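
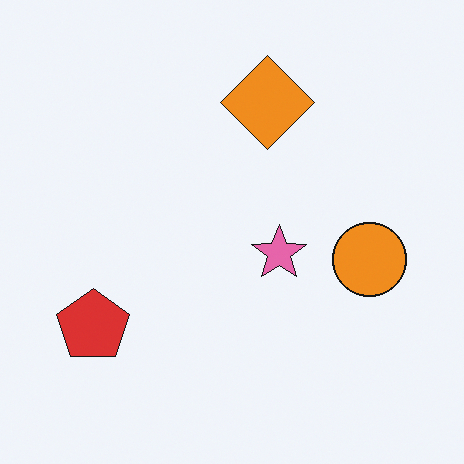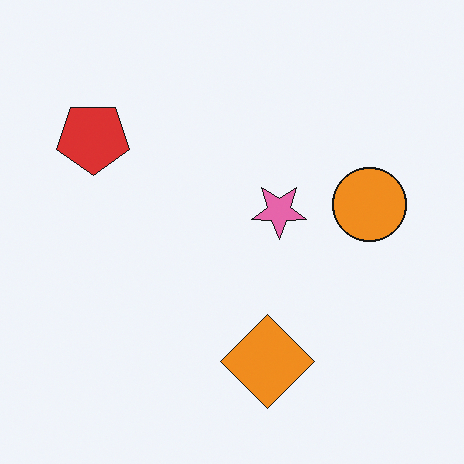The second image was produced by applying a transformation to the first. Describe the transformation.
The transformation is: flipped vertically (top ↔ bottom).

The orange diamond is in the top of the first image and the bottom of the second — shapes on opposite sides of the horizontal midline have swapped in a mirror flip.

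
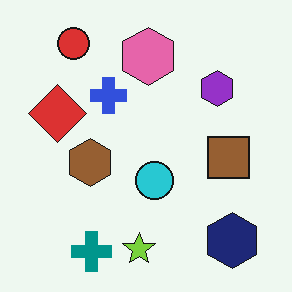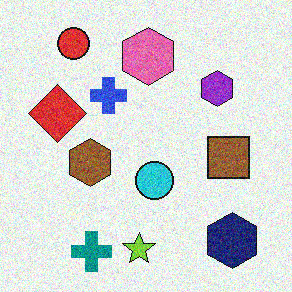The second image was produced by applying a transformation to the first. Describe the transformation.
It was degraded with visible gaussian noise.

Random speckle covers the whole image, including the flat background.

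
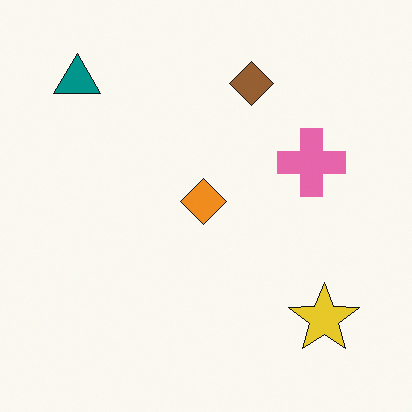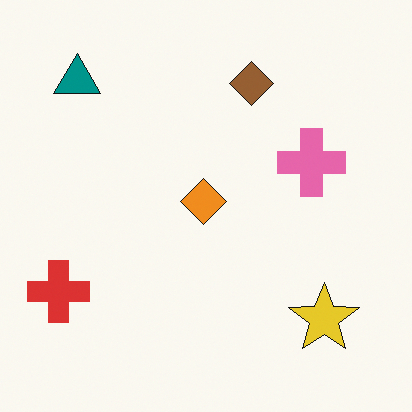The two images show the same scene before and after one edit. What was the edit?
The second image is the first overlaid with an additional red cross.

A red cross appears in the second image that is absent from the first.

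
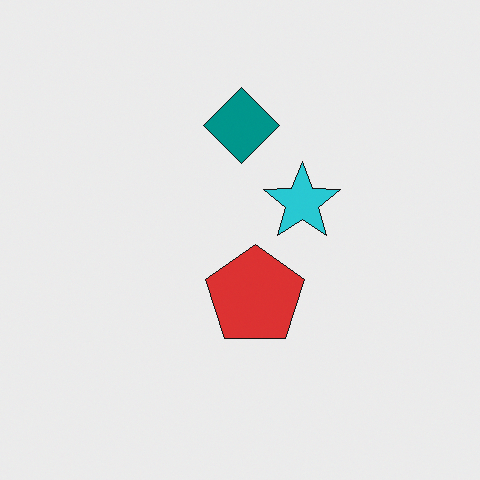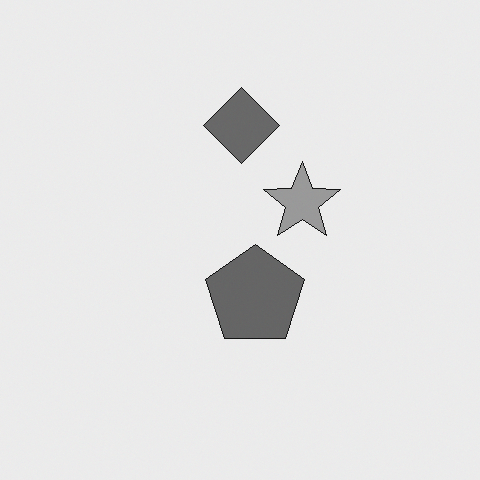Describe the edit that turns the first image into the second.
This is the original image converted to grayscale.

All color is removed — every shape is now a shade of grey.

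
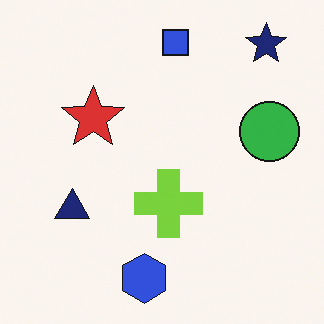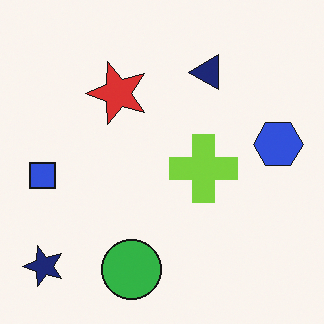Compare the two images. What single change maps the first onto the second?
It was transposed (reflected across the top-left ↔ bottom-right diagonal).

Shapes have swapped their row and column positions — what was in the top-right is now in the bottom-left — a diagonal reflection.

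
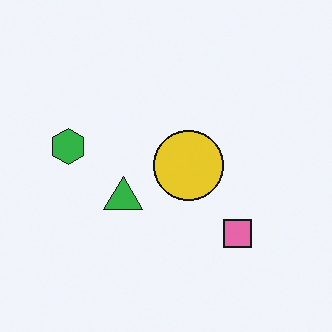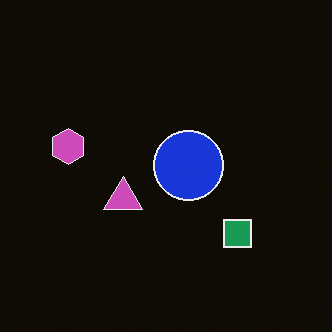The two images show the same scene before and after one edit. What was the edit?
The second image is the first color-inverted (negative).

The light background has become dark and every shape's color is its complement — a photographic negative.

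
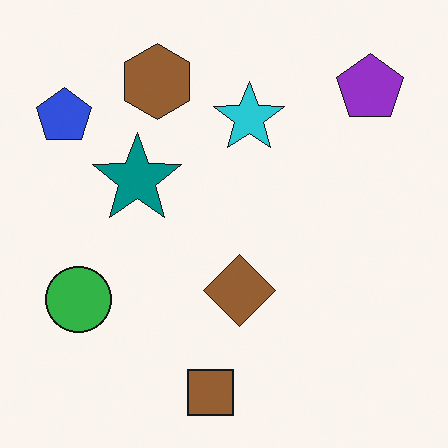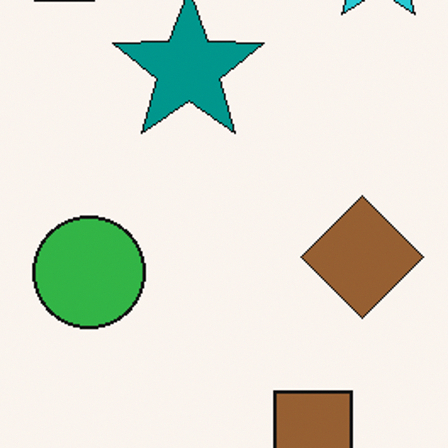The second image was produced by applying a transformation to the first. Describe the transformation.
The second image is the first cropped to a noticeably smaller region and rescaled.

The visible shapes are larger and the field of view is narrower; shapes near the original edges may be partly or wholly outside the frame — a crop-and-rescale.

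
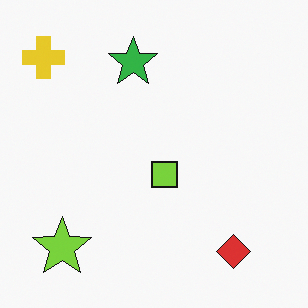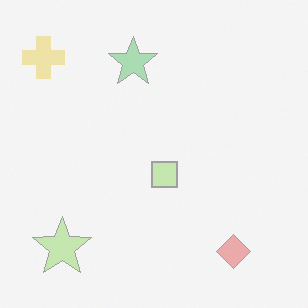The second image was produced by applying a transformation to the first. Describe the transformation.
It was washed out (contrast reduced).

Tones are pushed toward mid-grey across the whole image — a global contrast change.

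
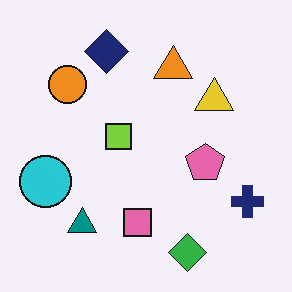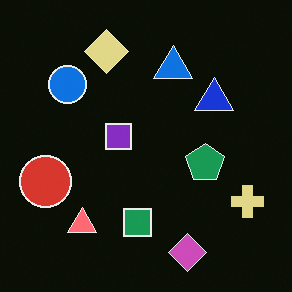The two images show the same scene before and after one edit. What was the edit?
The transformation is: color-inverted (negative).

The light background has become dark and every shape's color is its complement — a photographic negative.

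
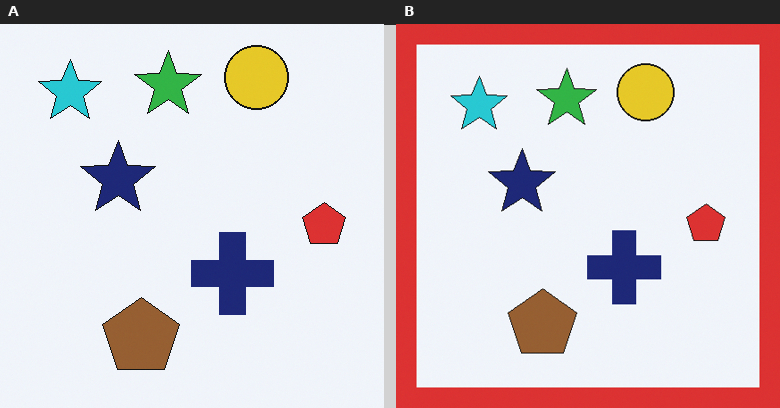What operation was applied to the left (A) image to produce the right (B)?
The image was framed with a red border.

A solid red frame runs around the edge of the right (B) image, with the content slightly shrunk inside it.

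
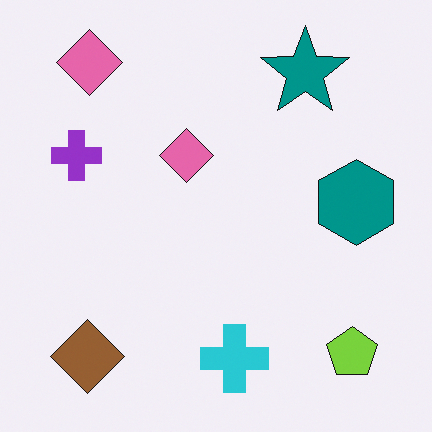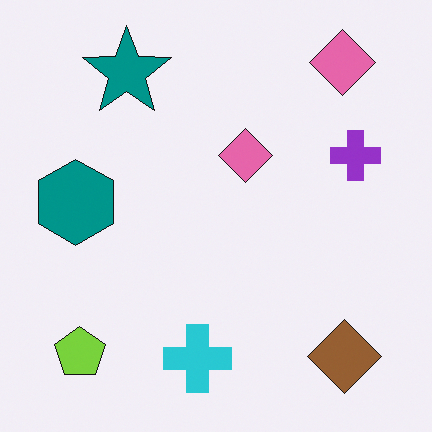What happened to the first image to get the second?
This is the original image flipped horizontally (left ↔ right).

The purple cross is in the left of the first image and the right of the second — shapes on opposite sides of the vertical midline have swapped in a mirror flip.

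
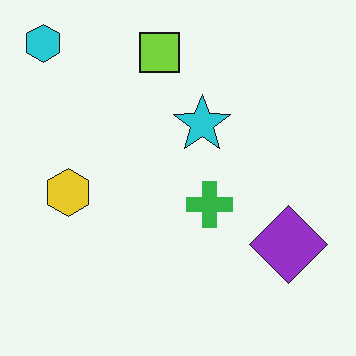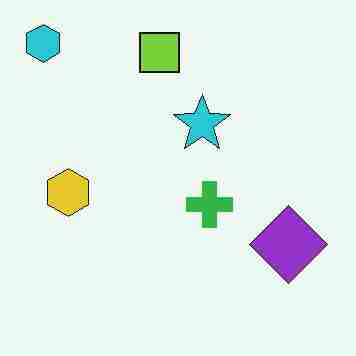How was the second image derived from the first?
The second image is the first heavily JPEG-compressed with obvious blocking artifacts.

Blocky 8×8 compression artifacts appear around shape edges and the flat background shows ringing — characteristic JPEG degradation.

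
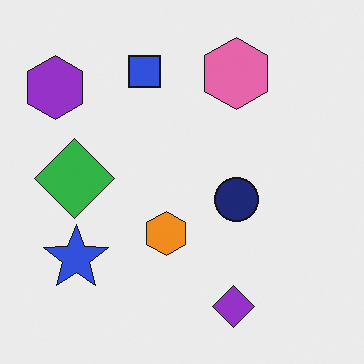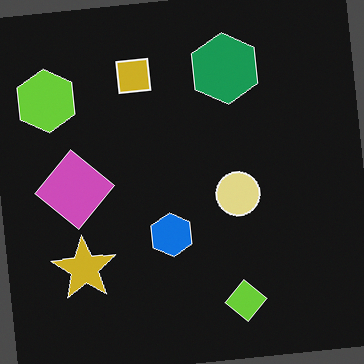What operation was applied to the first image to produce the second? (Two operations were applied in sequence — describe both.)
This is the original image rotated counter-clockwise by a few degrees, then color-inverted (negative).

Every shape is tilted by the same angle and the image corners show triangular fill wedges — a whole-image rotation by a non-right angle. The light background has become dark and every shape's color is its complement — a photographic negative.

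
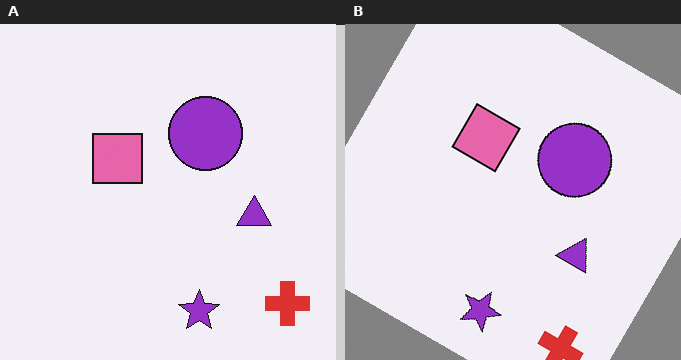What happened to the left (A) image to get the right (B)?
This is the original image rotated clockwise by a large amount — several tens of degrees.

Every shape is tilted by the same angle and the image corners show triangular fill wedges — a whole-image rotation by a non-right angle.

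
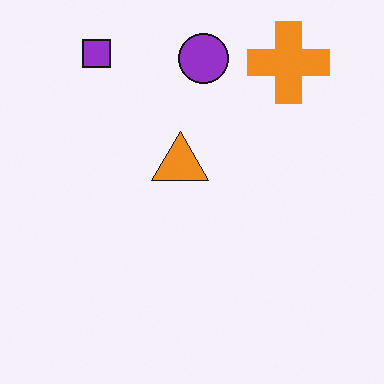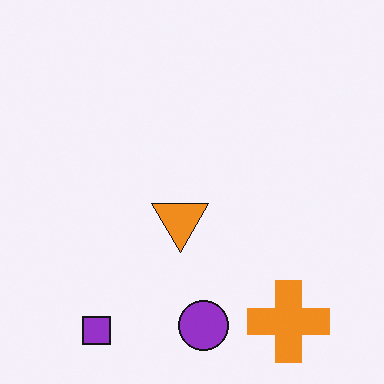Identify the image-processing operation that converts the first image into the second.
Flipped vertically (top ↔ bottom).

The purple square is in the top-left of the first image and the bottom-left of the second — shapes on opposite sides of the horizontal midline have swapped in a mirror flip.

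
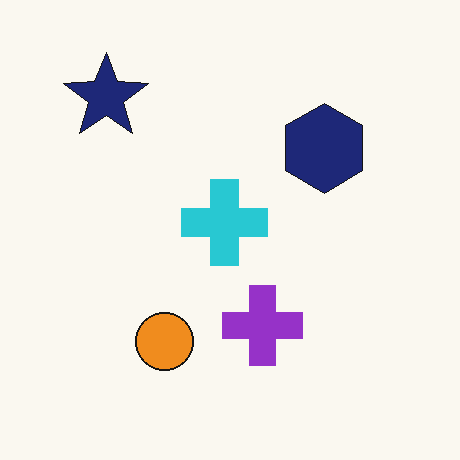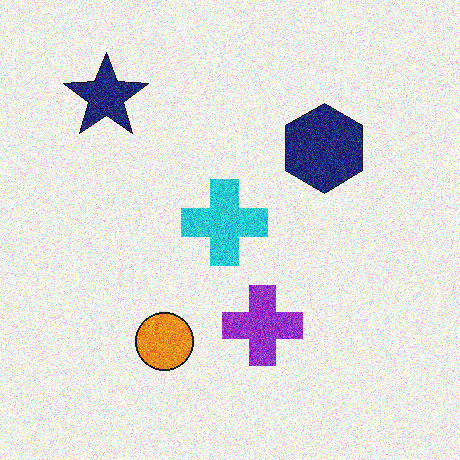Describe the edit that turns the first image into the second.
The transformation is: degraded with strong gaussian noise.

Random speckle covers the whole image, including the flat background.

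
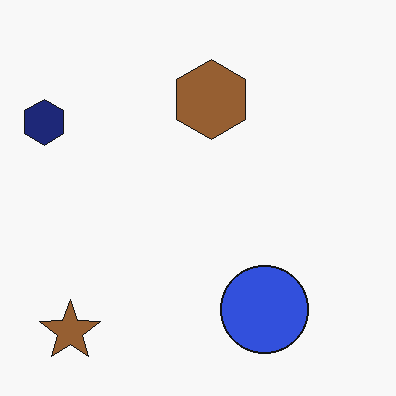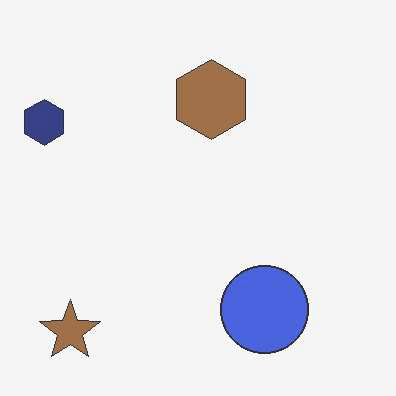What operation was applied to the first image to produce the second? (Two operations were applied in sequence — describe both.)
Given moderate JPEG compression, then given slightly reduced contrast.

Blocky 8×8 compression artifacts appear around shape edges and the flat background shows ringing — characteristic JPEG degradation. Tones are pushed toward mid-grey across the whole image — a global contrast change.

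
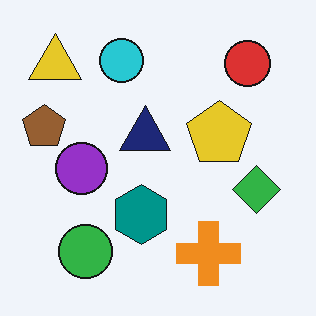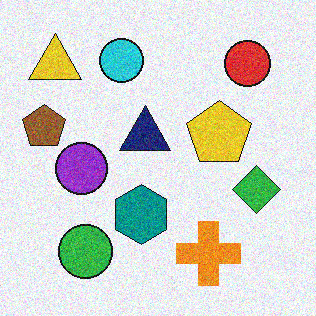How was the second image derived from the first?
Degraded with moderate additive noise.

Random speckle covers the whole image, including the flat background.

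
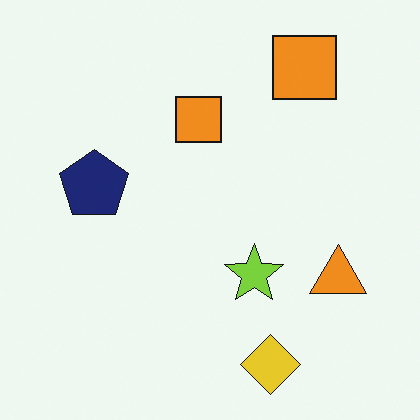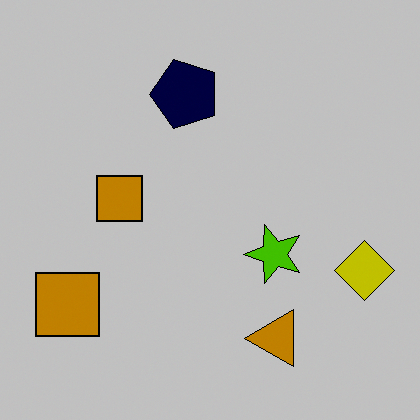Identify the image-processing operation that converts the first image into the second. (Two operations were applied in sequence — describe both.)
The image was transposed (reflected across the top-left ↔ bottom-right diagonal), then aggressively posterized.

Shapes have swapped their row and column positions — what was in the top-right is now in the bottom-left — a diagonal reflection. Each flat color has snapped to a coarser quantized level — most visibly, the near-white background has dropped to a flat grey.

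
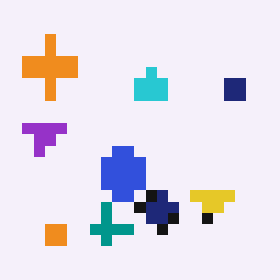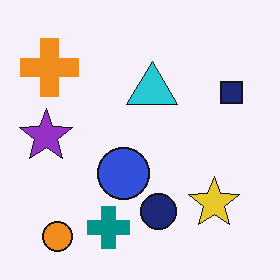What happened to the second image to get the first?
The first image is the second heavily pixelated into large blocks.

Shapes are reduced to large square blocks; fine edges and outlines are lost — a downscale-then-upscale (mosaic) effect.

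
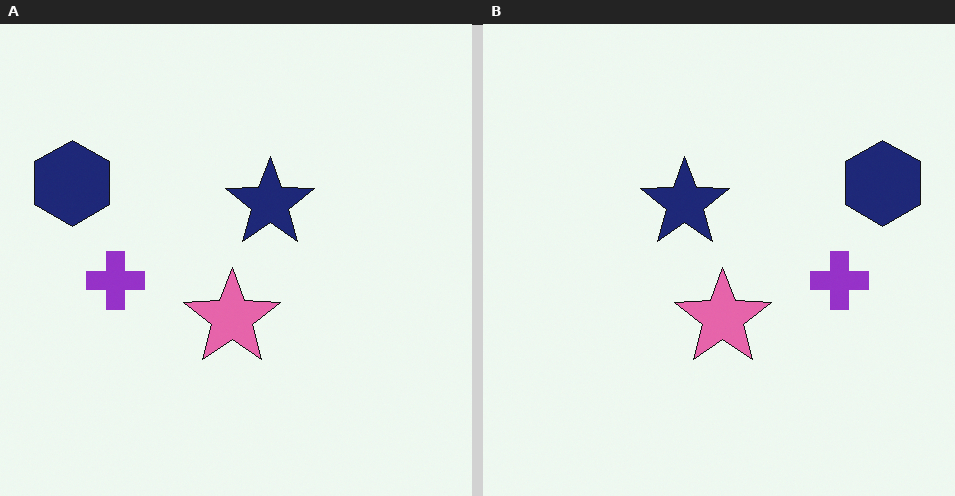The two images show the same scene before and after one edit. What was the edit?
The image was flipped horizontally (left ↔ right).

The navy hexagon is in the left of the left (A) image and the right of the right (B) — shapes on opposite sides of the vertical midline have swapped in a mirror flip.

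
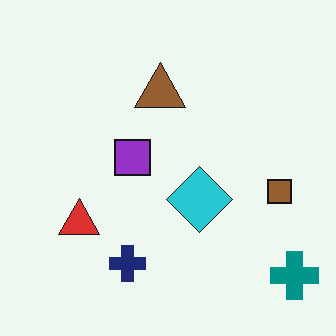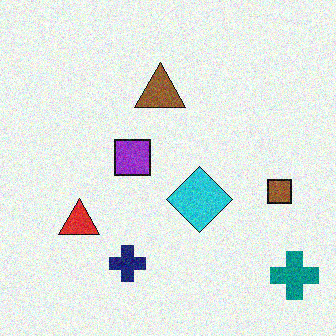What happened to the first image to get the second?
Degraded with moderate additive noise.

Random speckle covers the whole image, including the flat background.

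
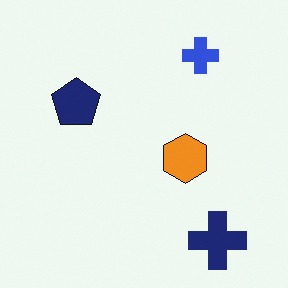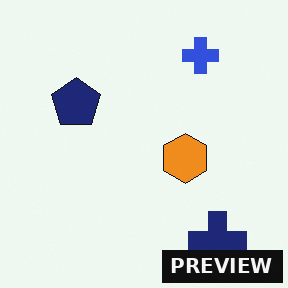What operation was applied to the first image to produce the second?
Watermarked with the text "PREVIEW" in the lower-right corner.

A dark label reading "PREVIEW" appears in the lower-right corner.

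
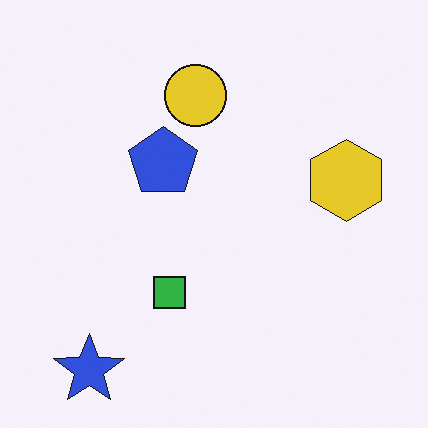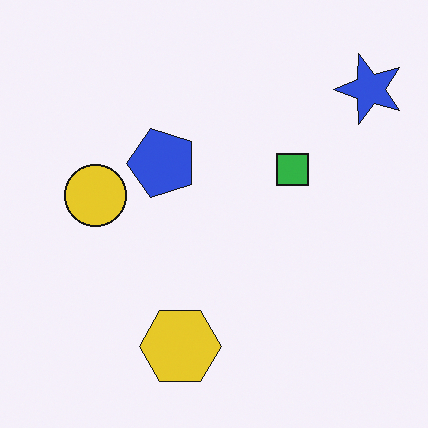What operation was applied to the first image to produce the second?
It was transposed (reflected across the top-left ↔ bottom-right diagonal).

Shapes have swapped their row and column positions — what was in the top-right is now in the bottom-left — a diagonal reflection.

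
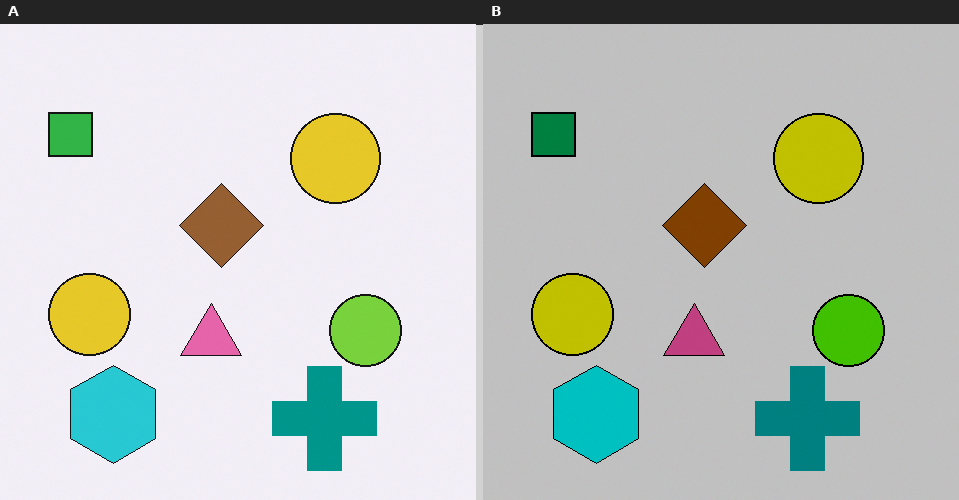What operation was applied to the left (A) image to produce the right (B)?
This is the original image aggressively posterized.

Each flat color has snapped to a coarser quantized level — most visibly, the near-white background has dropped to a flat grey.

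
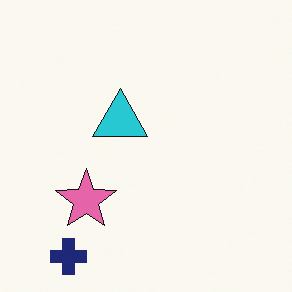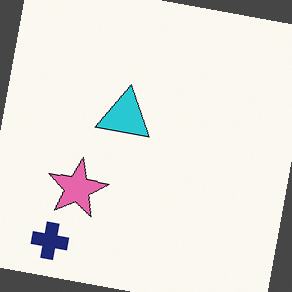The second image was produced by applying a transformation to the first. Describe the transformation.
The transformation is: rotated clockwise by a small amount.

Every shape is tilted by the same angle and the image corners show triangular fill wedges — a whole-image rotation by a non-right angle.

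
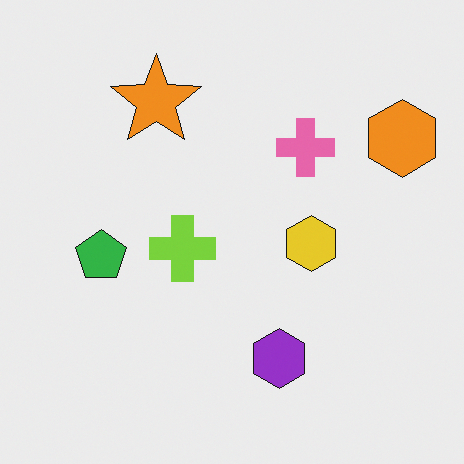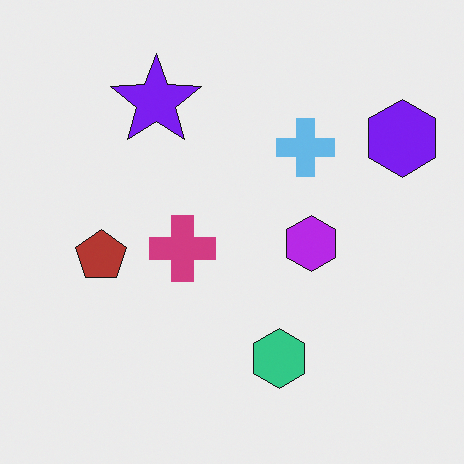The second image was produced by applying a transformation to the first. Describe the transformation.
The second image is the first hue-shifted through roughly half the color wheel.

Every shape's color has rotated by the same amount around the hue wheel — a uniform hue shift.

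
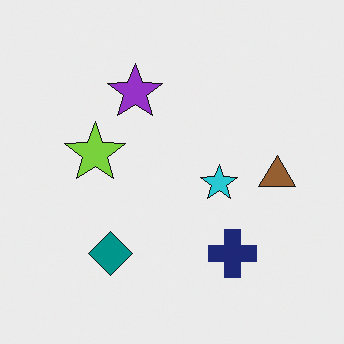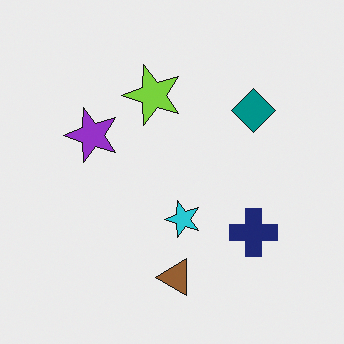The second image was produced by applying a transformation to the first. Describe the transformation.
This is the original image transposed (reflected across the top-left ↔ bottom-right diagonal).

Shapes have swapped their row and column positions — what was in the top-right is now in the bottom-left — a diagonal reflection.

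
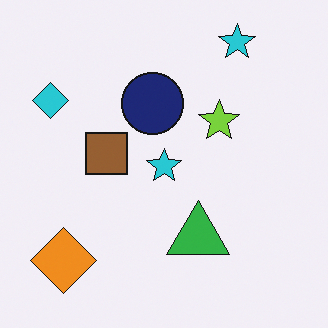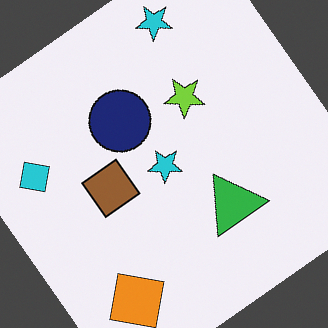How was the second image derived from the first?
Rotated counter-clockwise by a large amount — several tens of degrees.

Every shape is tilted by the same angle and the image corners show triangular fill wedges — a whole-image rotation by a non-right angle.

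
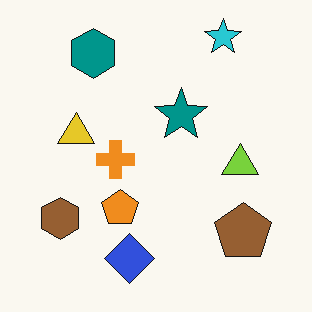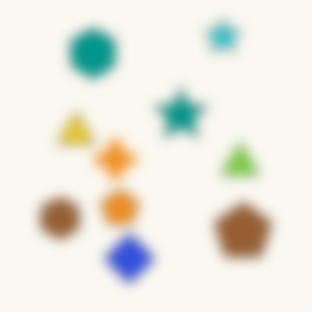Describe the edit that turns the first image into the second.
Strongly gaussian-blurred.

Shape edges and outlines are uniformly softened across the whole image.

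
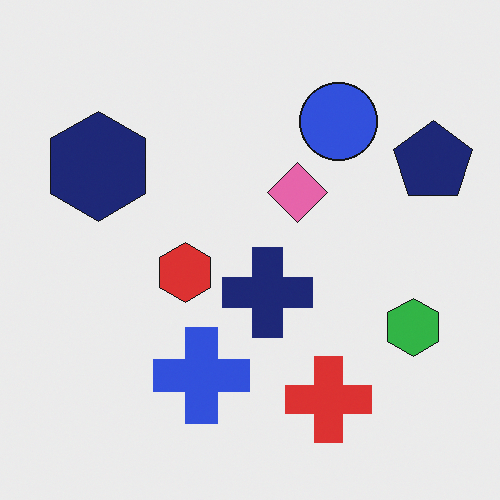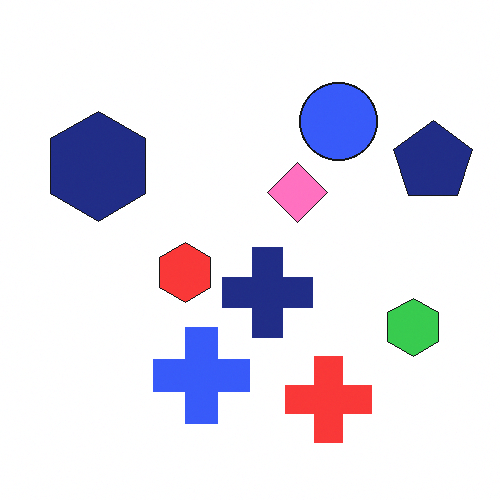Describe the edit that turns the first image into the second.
It was slightly brightened.

Every pixel — background and shapes alike — is uniformly brightened.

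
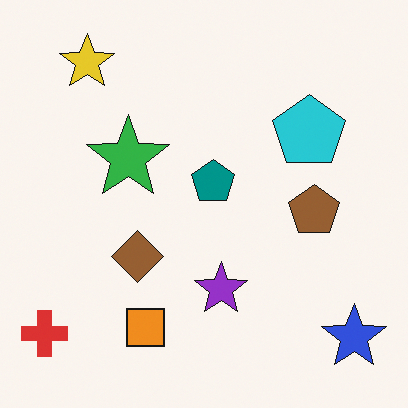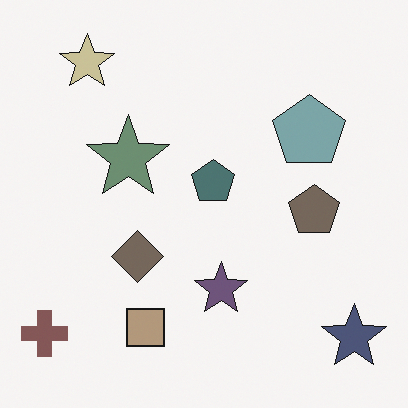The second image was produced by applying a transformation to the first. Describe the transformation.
The second image is the first heavily desaturated.

All colors are more muted and greyish — a global saturation change.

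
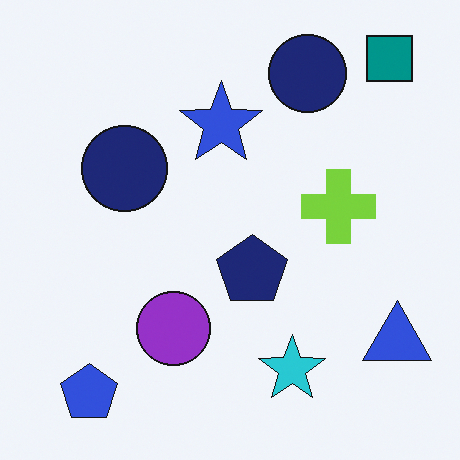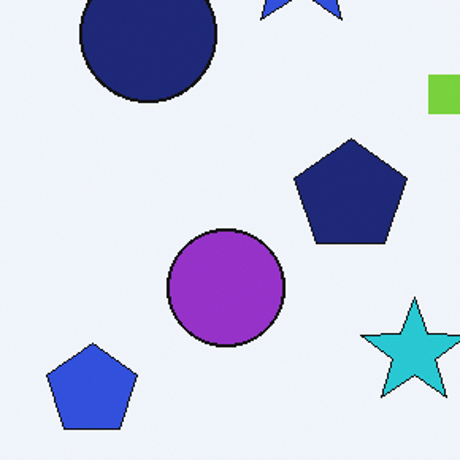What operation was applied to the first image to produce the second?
The second image is the first cropped to a modestly smaller region and rescaled.

The visible shapes are larger and the field of view is narrower; shapes near the original edges may be partly or wholly outside the frame — a crop-and-rescale.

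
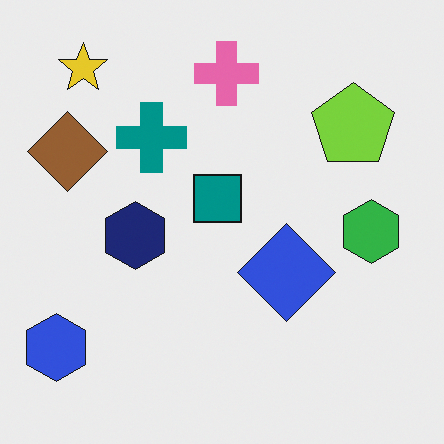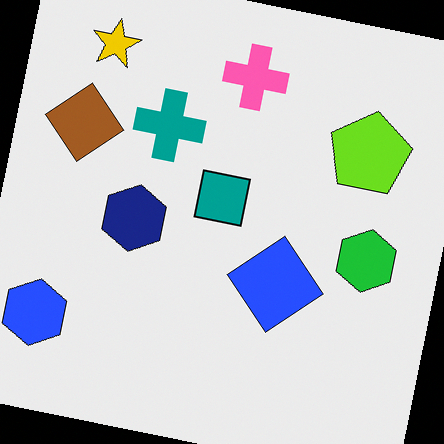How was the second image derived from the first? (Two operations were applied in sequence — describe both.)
The image was rotated clockwise by a few degrees, then slightly oversaturated.

Every shape is tilted by the same angle and the image corners show triangular fill wedges — a whole-image rotation by a non-right angle. All colors are more vivid — a global saturation change.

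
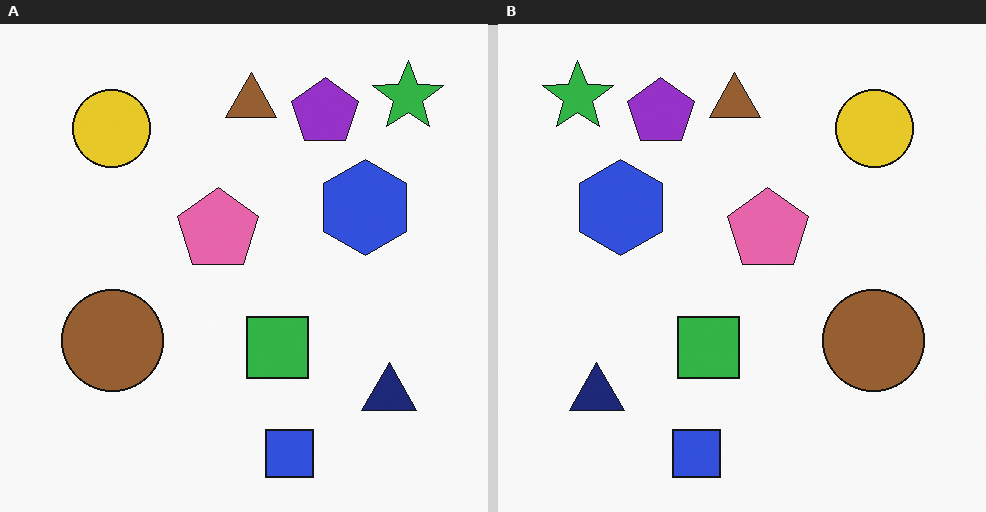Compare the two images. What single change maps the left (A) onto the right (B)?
Flipped horizontally (left ↔ right).

The green star is in the top-right of the left (A) image and the top-left of the right (B) — shapes on opposite sides of the vertical midline have swapped in a mirror flip.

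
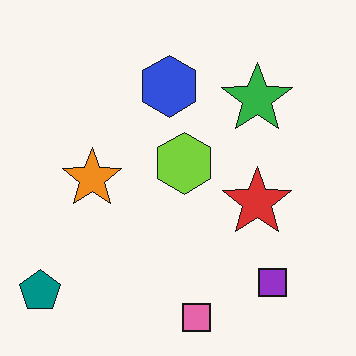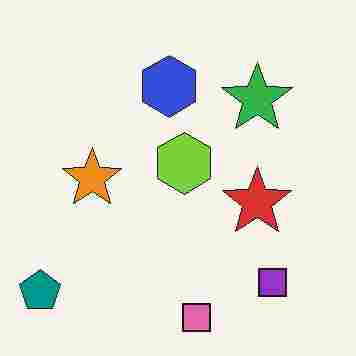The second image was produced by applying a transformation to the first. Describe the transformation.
This is the original image heavily JPEG-compressed with obvious blocking artifacts.

Blocky 8×8 compression artifacts appear around shape edges and the flat background shows ringing — characteristic JPEG degradation.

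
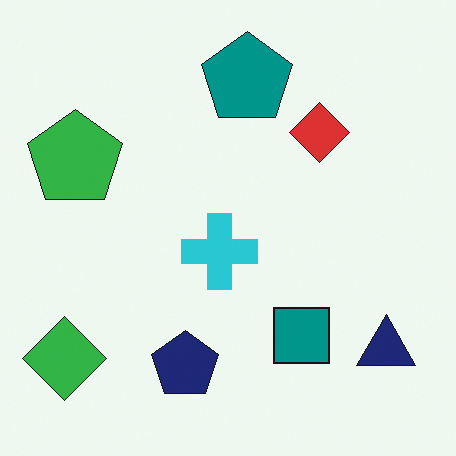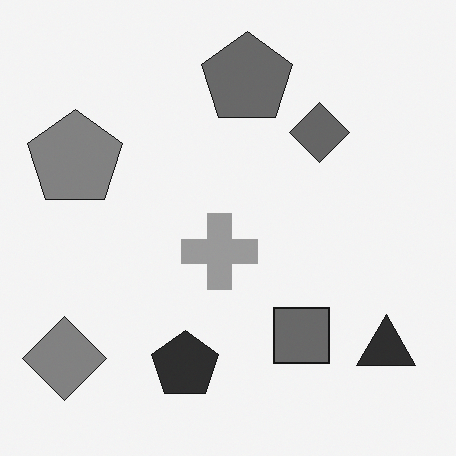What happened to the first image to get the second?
It was converted to grayscale.

All color is removed — every shape is now a shade of grey.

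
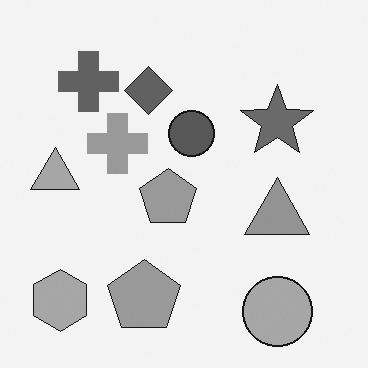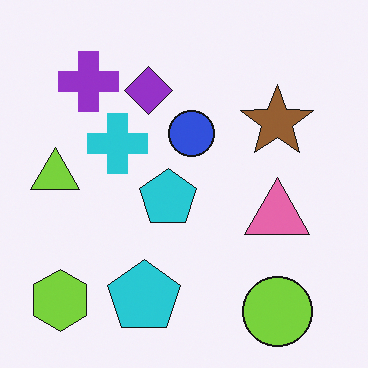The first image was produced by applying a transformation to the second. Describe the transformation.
Converted to grayscale.

All color is removed — every shape is now a shade of grey.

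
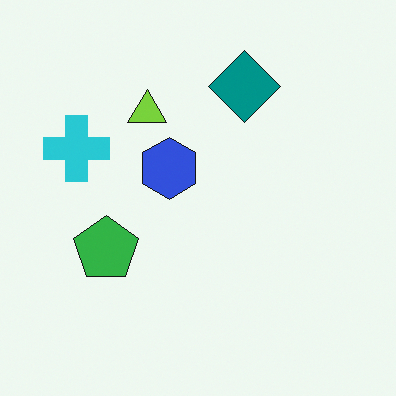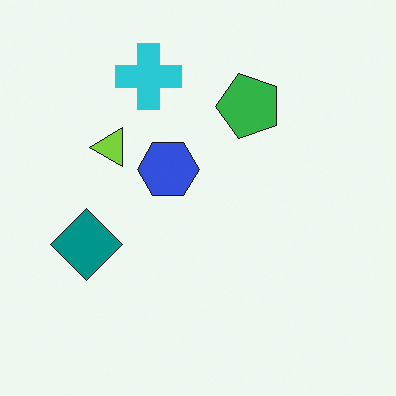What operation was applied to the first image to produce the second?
The transformation is: transposed (reflected across the top-left ↔ bottom-right diagonal).

Shapes have swapped their row and column positions — what was in the top-right is now in the bottom-left — a diagonal reflection.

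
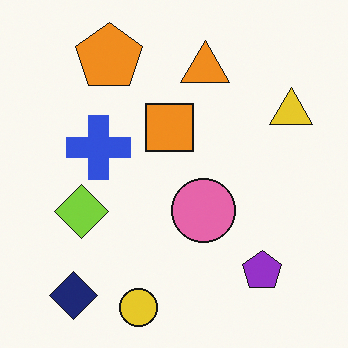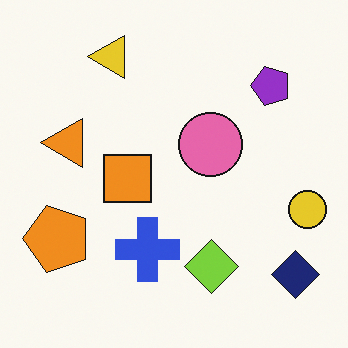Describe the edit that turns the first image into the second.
It was rotated 90° counter-clockwise.

The navy diamond sits in the bottom-left of the first image and the bottom-right of the second — consistent with a whole-image 90° counter-clockwise rotation.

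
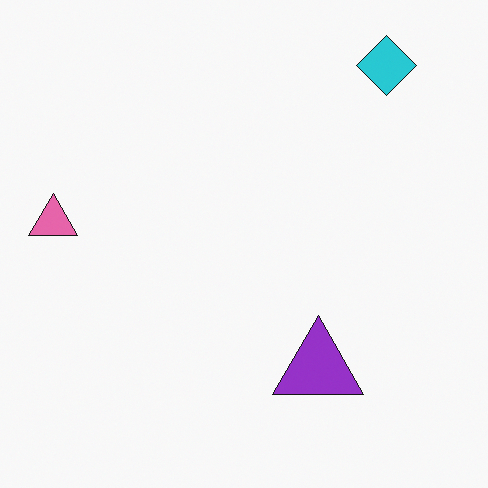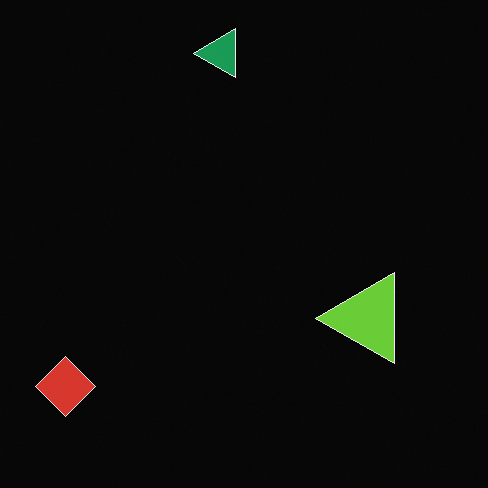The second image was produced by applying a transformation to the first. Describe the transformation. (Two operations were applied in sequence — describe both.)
It was transposed (reflected across the top-left ↔ bottom-right diagonal), then color-inverted (negative).

Shapes have swapped their row and column positions — what was in the top-right is now in the bottom-left — a diagonal reflection. The light background has become dark and every shape's color is its complement — a photographic negative.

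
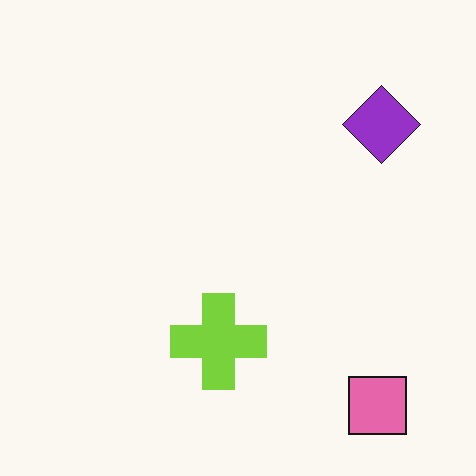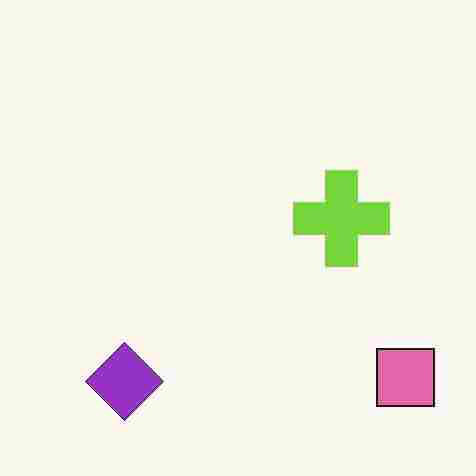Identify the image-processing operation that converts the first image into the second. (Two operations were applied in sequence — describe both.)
It was degraded with heavy JPEG compression, then transposed (reflected across the top-left ↔ bottom-right diagonal).

Blocky 8×8 compression artifacts appear around shape edges and the flat background shows ringing — characteristic JPEG degradation. Shapes have swapped their row and column positions — what was in the top-right is now in the bottom-left — a diagonal reflection.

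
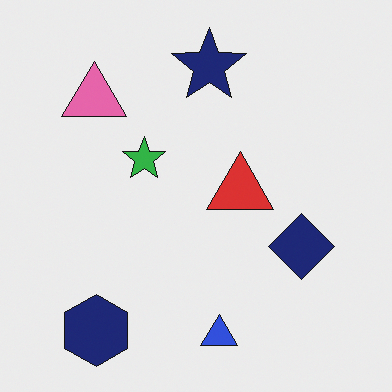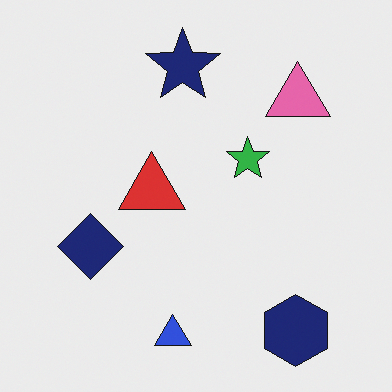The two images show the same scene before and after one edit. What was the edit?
The second image is the first flipped horizontally (left ↔ right).

The navy diamond is in the right of the first image and the left of the second — shapes on opposite sides of the vertical midline have swapped in a mirror flip.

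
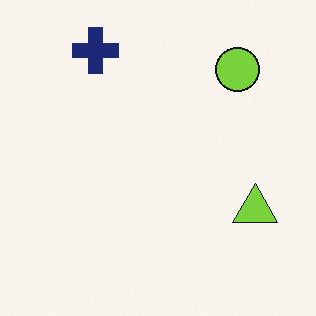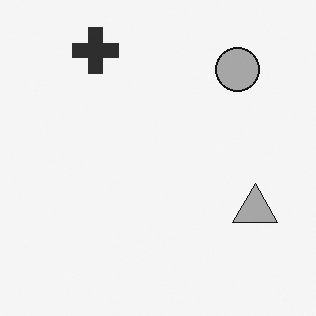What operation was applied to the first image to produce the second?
Converted to grayscale.

All color is removed — every shape is now a shade of grey.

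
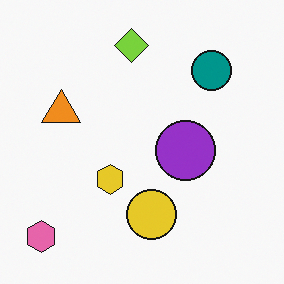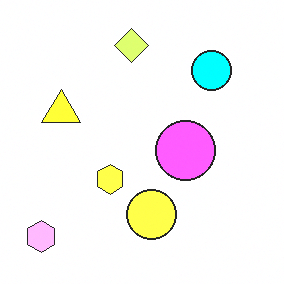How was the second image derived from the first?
Noticeably brightened.

Every pixel — background and shapes alike — is uniformly brightened.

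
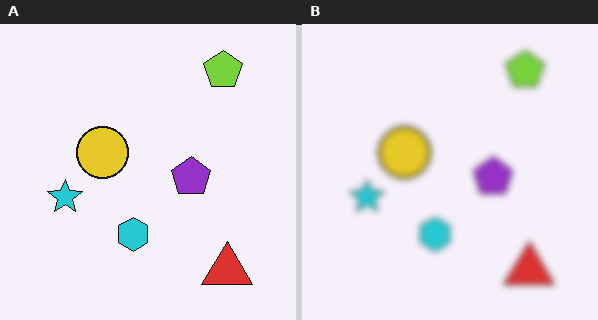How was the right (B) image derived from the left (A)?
It was noticeably gaussian-blurred.

Shape edges and outlines are uniformly softened across the whole image.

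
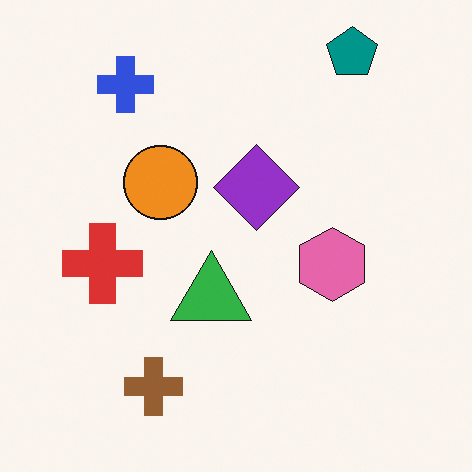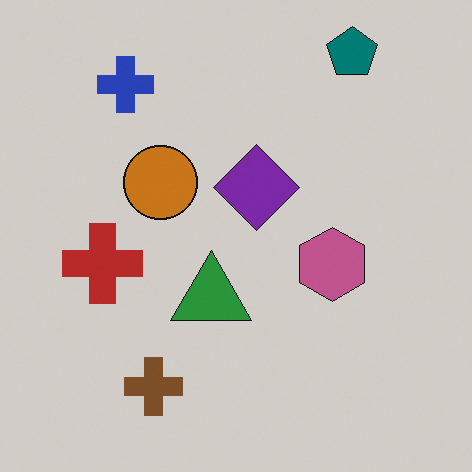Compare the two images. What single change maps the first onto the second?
This is the original image slightly darkened.

Every pixel — background and shapes alike — is uniformly darkened.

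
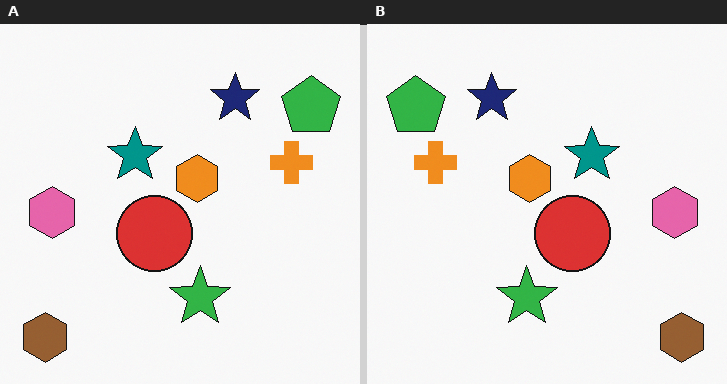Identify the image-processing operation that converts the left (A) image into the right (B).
This is the original image flipped horizontally (left ↔ right).

The brown hexagon is in the bottom-left of the left (A) image and the bottom-right of the right (B) — shapes on opposite sides of the vertical midline have swapped in a mirror flip.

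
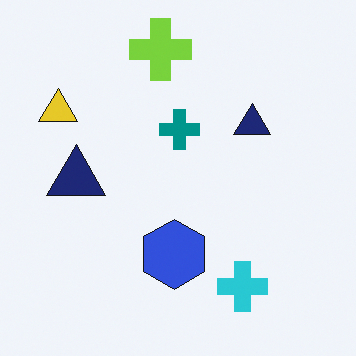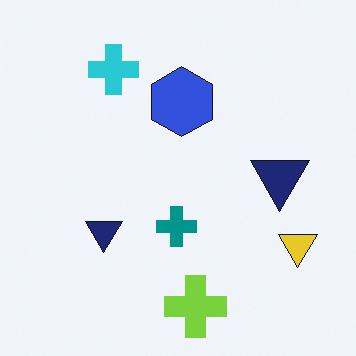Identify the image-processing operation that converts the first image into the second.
This is the original image rotated 180°.

The yellow triangle sits in the top-left of the first image and the bottom-right of the second — consistent with a whole-image 180° rotation.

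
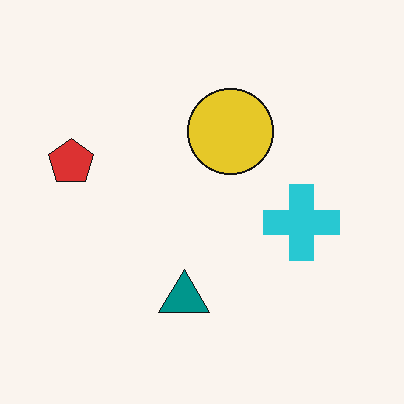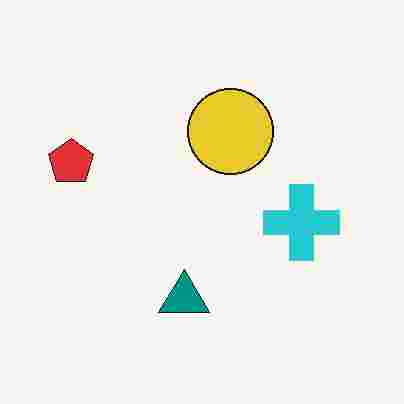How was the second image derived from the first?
This is the original image heavily JPEG-compressed with obvious blocking artifacts.

Blocky 8×8 compression artifacts appear around shape edges and the flat background shows ringing — characteristic JPEG degradation.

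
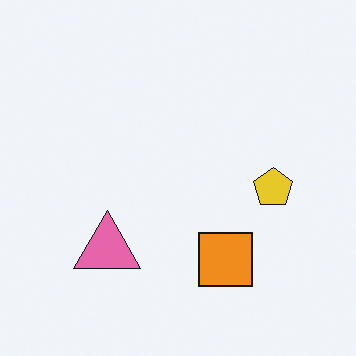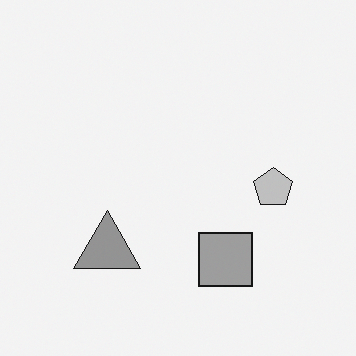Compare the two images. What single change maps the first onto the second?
The second image is the first converted to grayscale.

All color is removed — every shape is now a shade of grey.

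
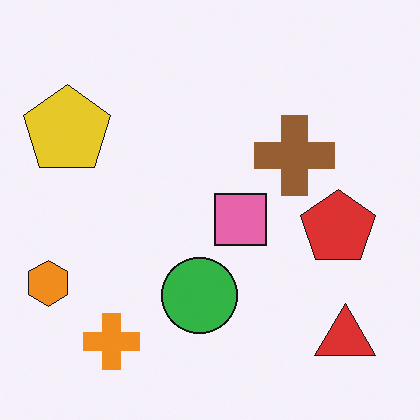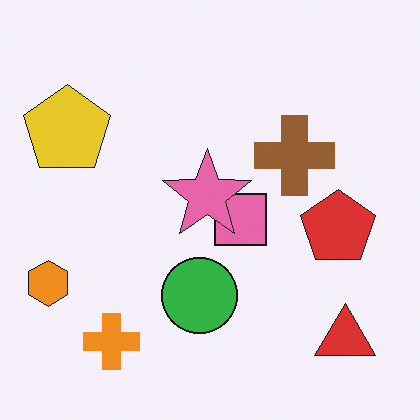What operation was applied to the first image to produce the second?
It was overlaid with an additional pink star.

A pink star appears in the second image that is absent from the first.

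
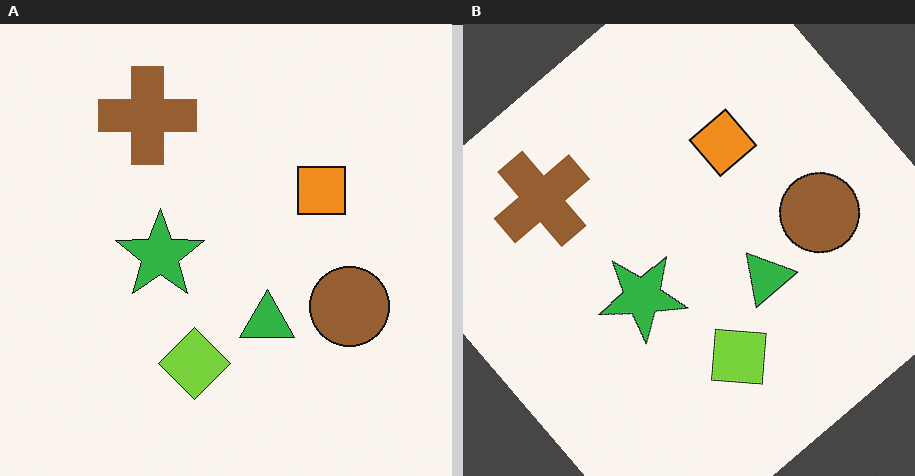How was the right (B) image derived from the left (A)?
It was rotated counter-clockwise by a large amount — several tens of degrees.

Every shape is tilted by the same angle and the image corners show triangular fill wedges — a whole-image rotation by a non-right angle.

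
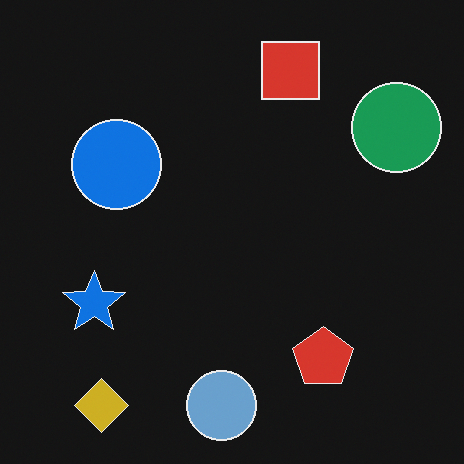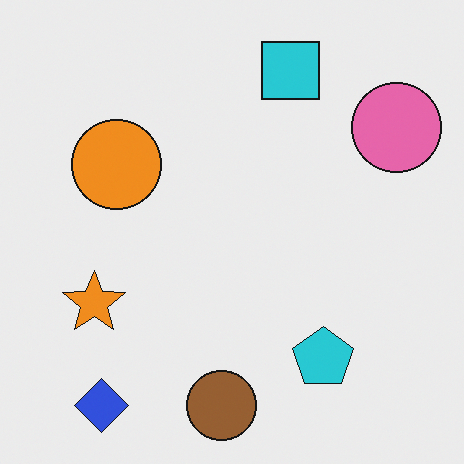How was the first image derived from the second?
It was color-inverted (negative).

The light background has become dark and every shape's color is its complement — a photographic negative.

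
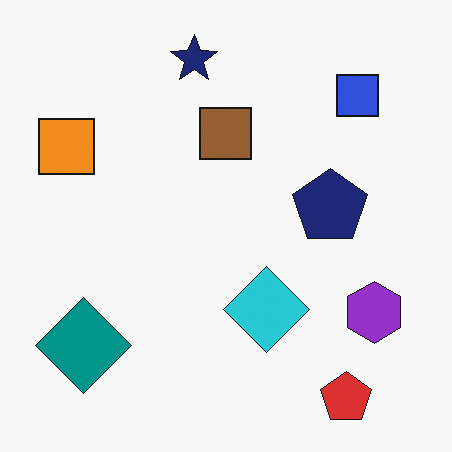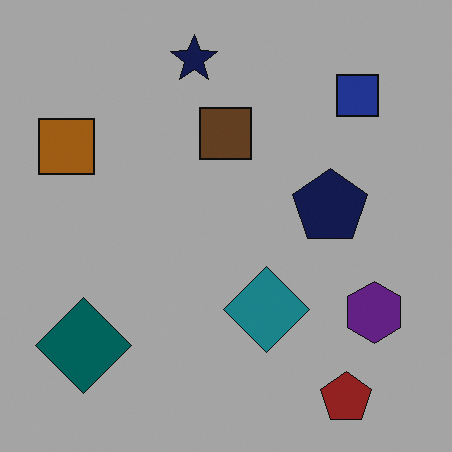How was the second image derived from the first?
This is the original image darkened a lot.

Every pixel — background and shapes alike — is uniformly darkened.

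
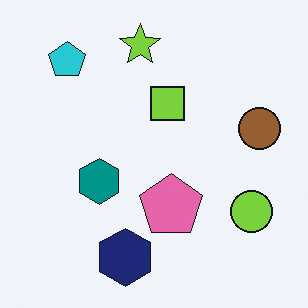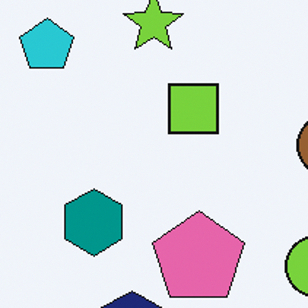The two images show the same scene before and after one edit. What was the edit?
This is the original image cropped to a modestly smaller region and rescaled.

The visible shapes are larger and the field of view is narrower; shapes near the original edges may be partly or wholly outside the frame — a crop-and-rescale.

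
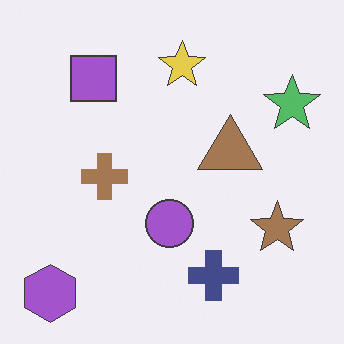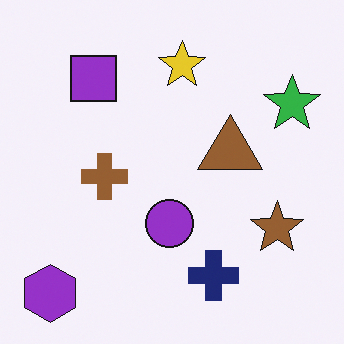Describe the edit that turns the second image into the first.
The transformation is: given slightly reduced contrast.

Tones are pushed toward mid-grey across the whole image — a global contrast change.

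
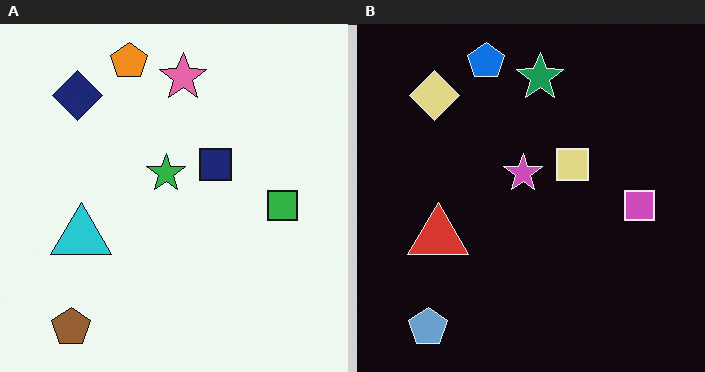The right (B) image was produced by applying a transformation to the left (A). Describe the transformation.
The image was color-inverted (negative).

The light background has become dark and every shape's color is its complement — a photographic negative.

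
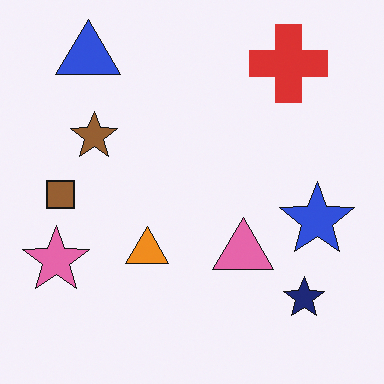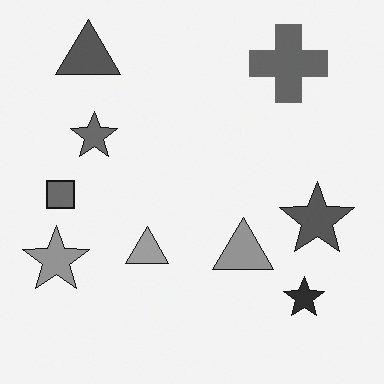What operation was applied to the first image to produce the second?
Converted to grayscale.

All color is removed — every shape is now a shade of grey.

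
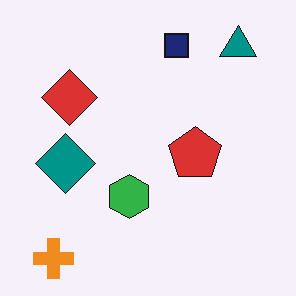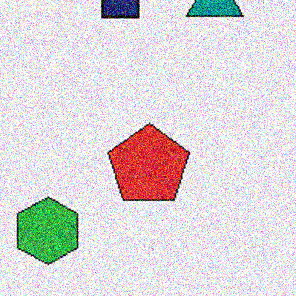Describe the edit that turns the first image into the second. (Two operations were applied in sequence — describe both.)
Cropped to a modestly smaller region and rescaled, then degraded with a thick layer of grain.

The visible shapes are larger and the field of view is narrower; shapes near the original edges may be partly or wholly outside the frame — a crop-and-rescale. Random speckle covers the whole image, including the flat background.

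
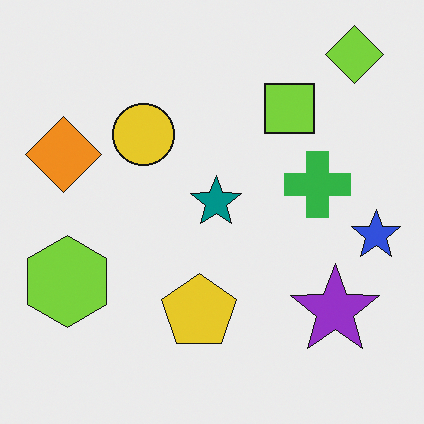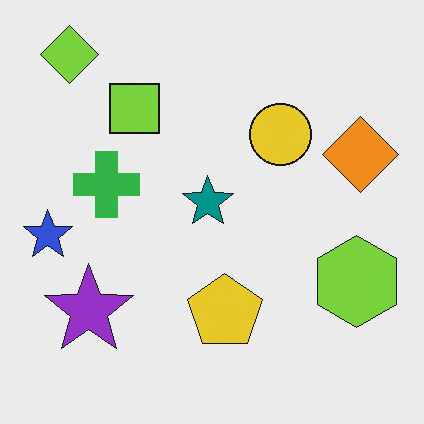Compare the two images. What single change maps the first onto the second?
Flipped horizontally (left ↔ right).

The blue star is in the right of the first image and the left of the second — shapes on opposite sides of the vertical midline have swapped in a mirror flip.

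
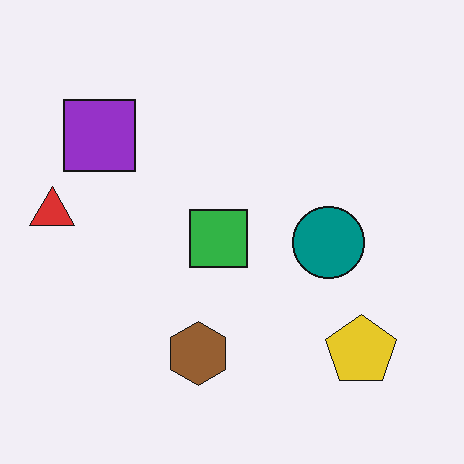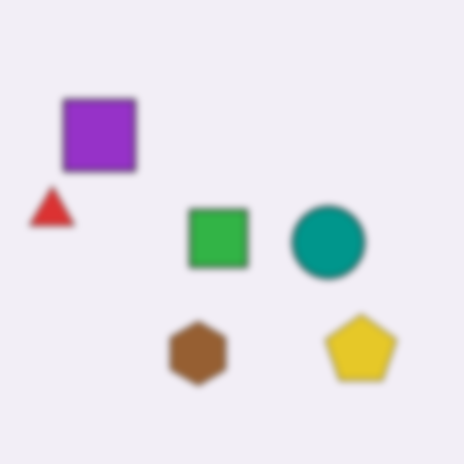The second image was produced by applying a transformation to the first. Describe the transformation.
The image was moderately blurred.

Shape edges and outlines are uniformly softened across the whole image.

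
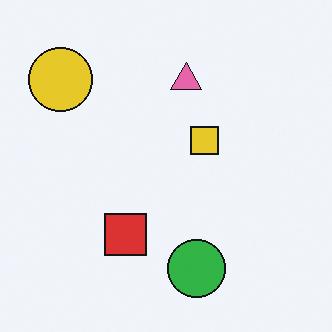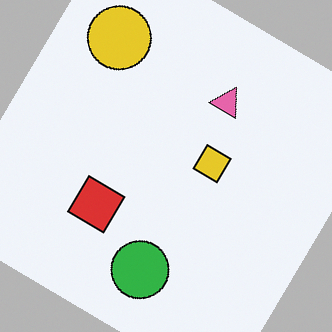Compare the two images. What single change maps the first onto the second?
It was rotated clockwise by a large amount — several tens of degrees.

Every shape is tilted by the same angle and the image corners show triangular fill wedges — a whole-image rotation by a non-right angle.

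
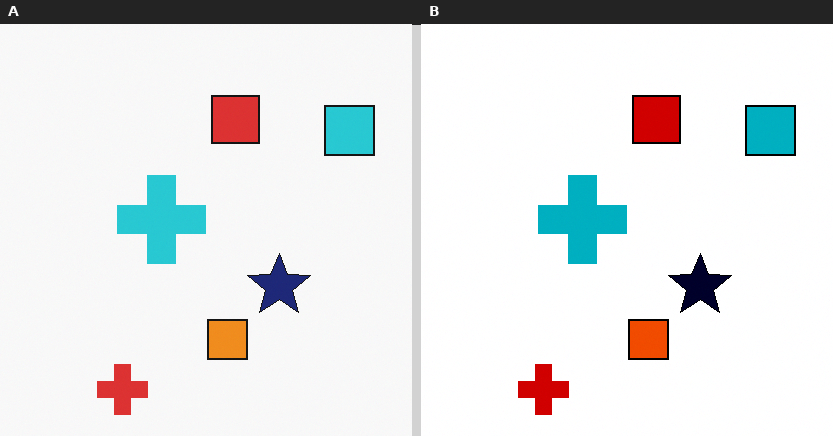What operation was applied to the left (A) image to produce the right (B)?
The transformation is: boosted in contrast.

Tones are pushed away from mid-grey across the whole image — a global contrast change.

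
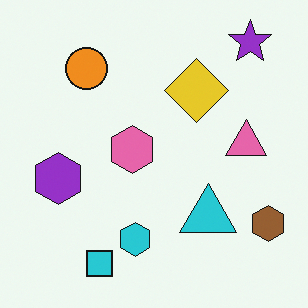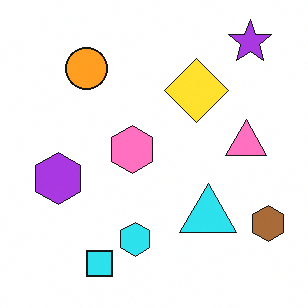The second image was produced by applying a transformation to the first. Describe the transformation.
Slightly brightened.

Every pixel — background and shapes alike — is uniformly brightened.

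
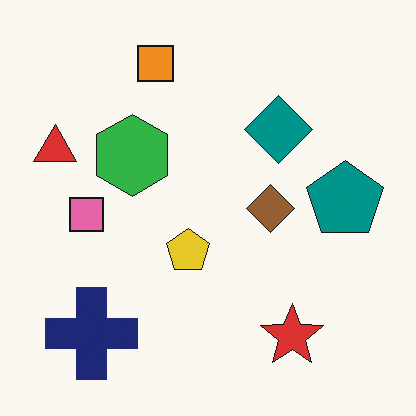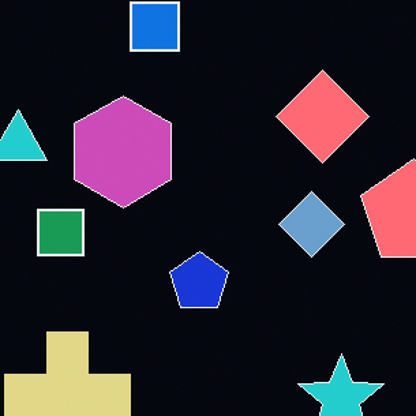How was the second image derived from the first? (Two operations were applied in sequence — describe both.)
Color-inverted (negative), then cropped to a modestly smaller region and rescaled.

The light background has become dark and every shape's color is its complement — a photographic negative. The visible shapes are larger and the field of view is narrower; shapes near the original edges may be partly or wholly outside the frame — a crop-and-rescale.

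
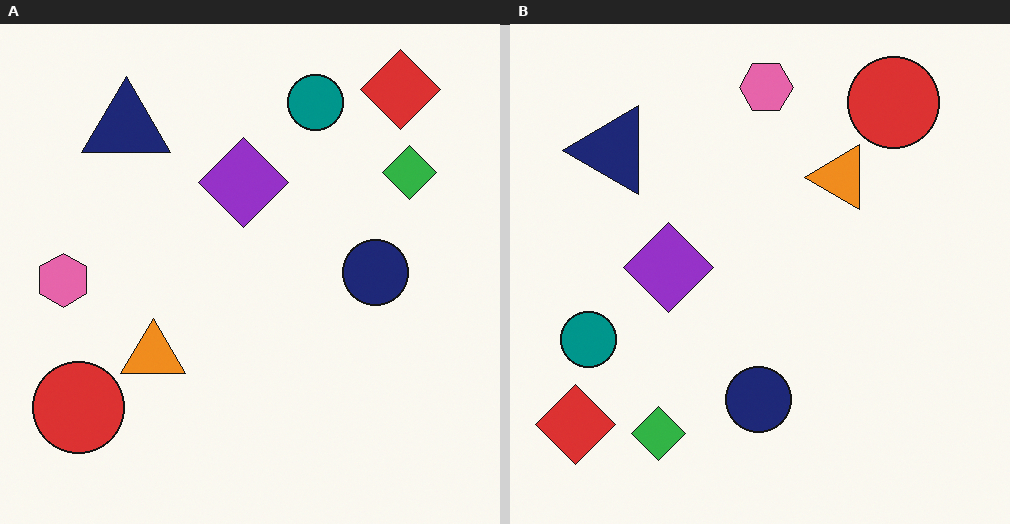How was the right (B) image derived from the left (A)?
The image was transposed (reflected across the top-left ↔ bottom-right diagonal).

Shapes have swapped their row and column positions — what was in the top-right is now in the bottom-left — a diagonal reflection.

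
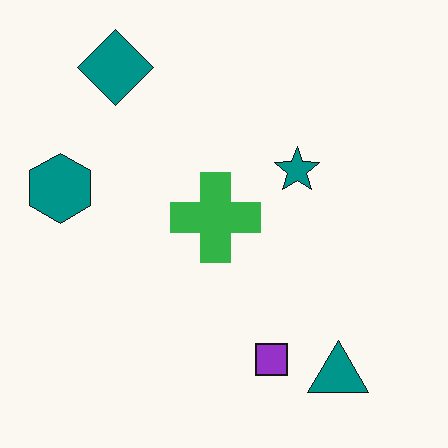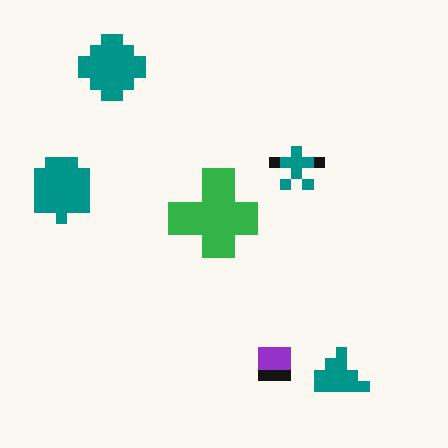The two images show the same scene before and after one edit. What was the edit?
The image was heavily pixelated into large blocks.

Shapes are reduced to large square blocks; fine edges and outlines are lost — a downscale-then-upscale (mosaic) effect.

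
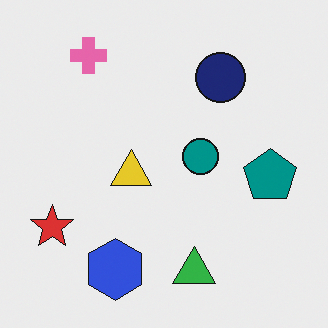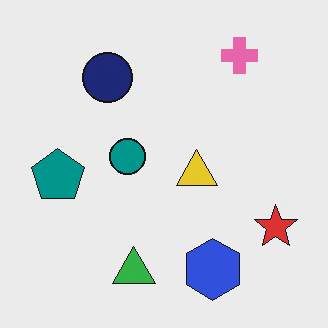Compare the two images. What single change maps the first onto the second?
It was flipped horizontally (left ↔ right).

The red star is in the bottom-left of the first image and the bottom-right of the second — shapes on opposite sides of the vertical midline have swapped in a mirror flip.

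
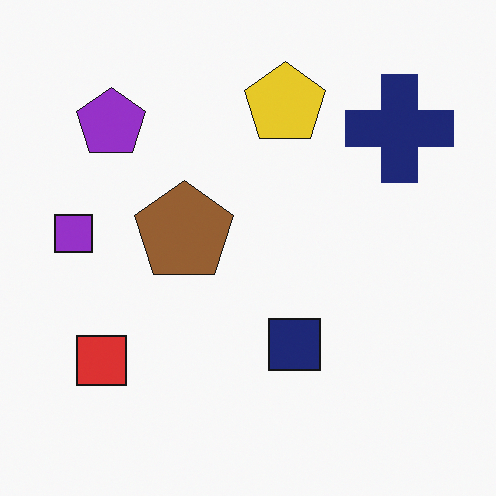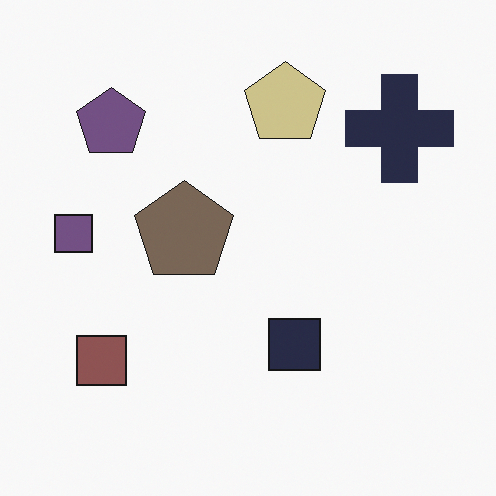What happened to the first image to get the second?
It was made much more muted (saturation change).

All colors are more muted and greyish — a global saturation change.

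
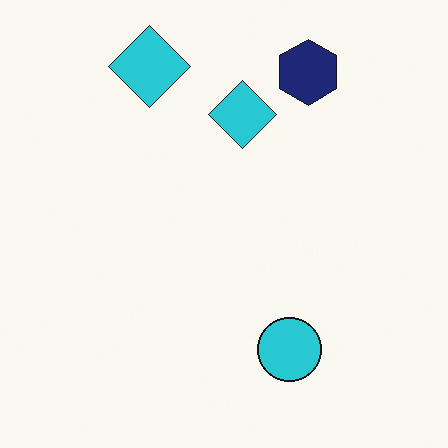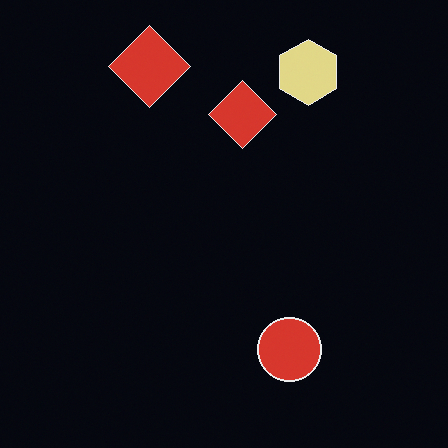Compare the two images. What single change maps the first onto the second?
The transformation is: color-inverted (negative).

The light background has become dark and every shape's color is its complement — a photographic negative.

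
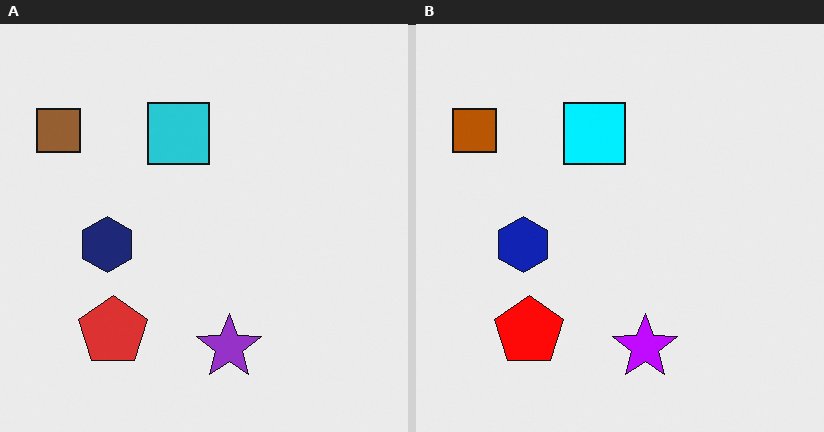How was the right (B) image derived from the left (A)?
This is the original image made much more vivid (saturation change).

All colors are more vivid — a global saturation change.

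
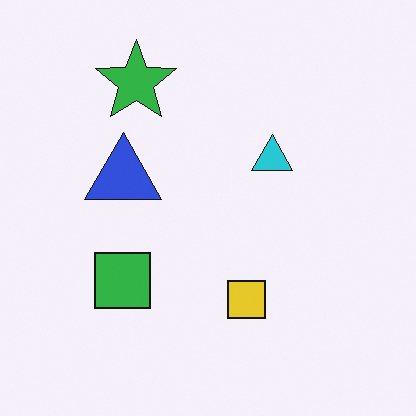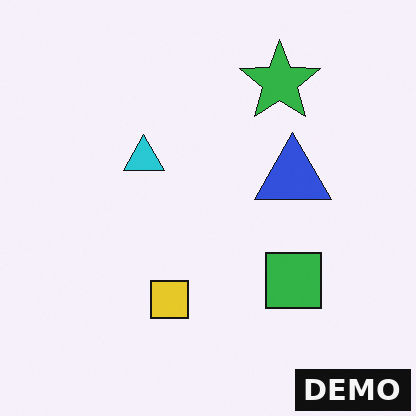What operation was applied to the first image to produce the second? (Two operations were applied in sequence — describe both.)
The image was flipped horizontally (left ↔ right), then watermarked with the text "DEMO" in the lower-right corner.

The green square is in the bottom-left of the first image and the bottom-right of the second — shapes on opposite sides of the vertical midline have swapped in a mirror flip. A dark label reading "DEMO" appears in the lower-right corner.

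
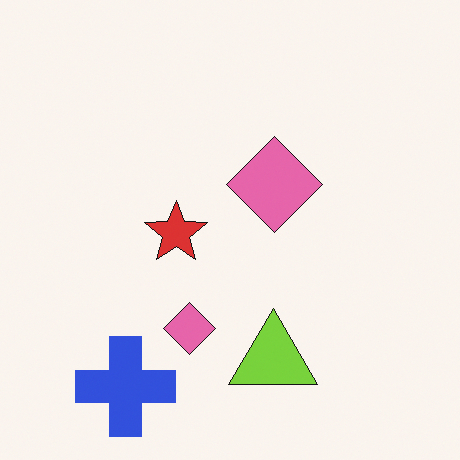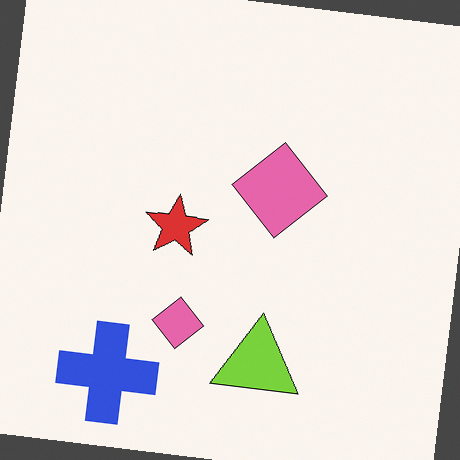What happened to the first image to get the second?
The second image is the first rotated clockwise by a slight angle.

Every shape is tilted by the same angle and the image corners show triangular fill wedges — a whole-image rotation by a non-right angle.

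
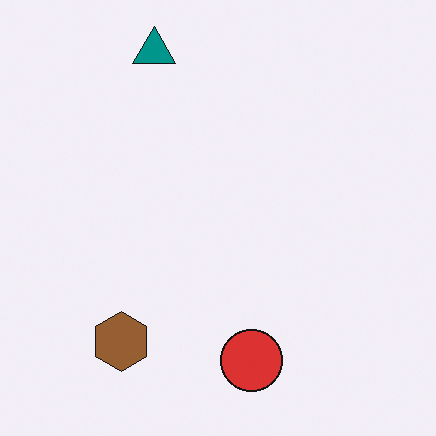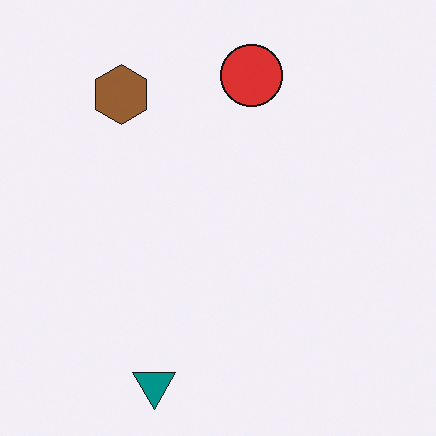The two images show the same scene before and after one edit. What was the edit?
The transformation is: flipped vertically (top ↔ bottom).

The teal triangle is in the top of the first image and the bottom of the second — shapes on opposite sides of the horizontal midline have swapped in a mirror flip.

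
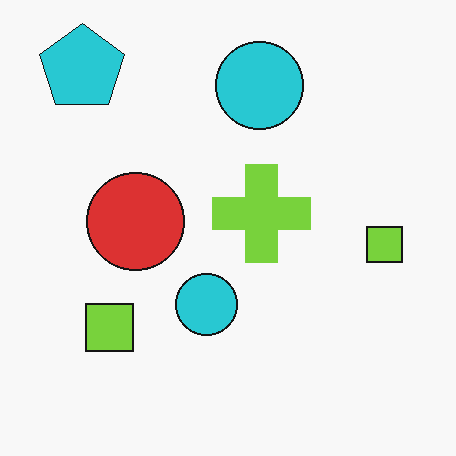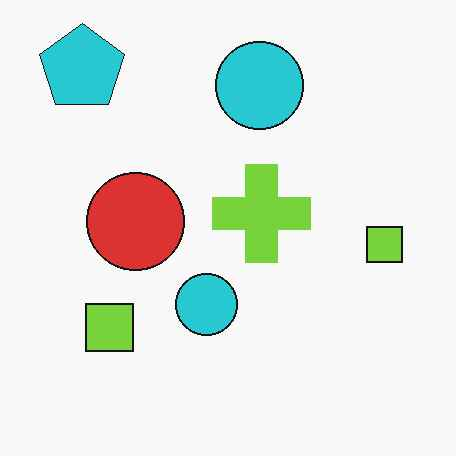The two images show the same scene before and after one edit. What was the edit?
This is the original image given moderate JPEG compression.

Blocky 8×8 compression artifacts appear around shape edges and the flat background shows ringing — characteristic JPEG degradation.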